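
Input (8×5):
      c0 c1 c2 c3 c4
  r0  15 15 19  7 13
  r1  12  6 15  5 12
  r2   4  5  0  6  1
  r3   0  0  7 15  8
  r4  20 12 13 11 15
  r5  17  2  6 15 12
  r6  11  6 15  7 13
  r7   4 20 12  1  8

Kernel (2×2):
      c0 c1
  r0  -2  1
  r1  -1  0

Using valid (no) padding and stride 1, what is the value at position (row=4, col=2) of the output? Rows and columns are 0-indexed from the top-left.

-21

The receptive field on the input at this output position is [13 11 / 6 15]. Elementwise product with the kernel and sum: 13·-2 + 11·1 + 6·-1.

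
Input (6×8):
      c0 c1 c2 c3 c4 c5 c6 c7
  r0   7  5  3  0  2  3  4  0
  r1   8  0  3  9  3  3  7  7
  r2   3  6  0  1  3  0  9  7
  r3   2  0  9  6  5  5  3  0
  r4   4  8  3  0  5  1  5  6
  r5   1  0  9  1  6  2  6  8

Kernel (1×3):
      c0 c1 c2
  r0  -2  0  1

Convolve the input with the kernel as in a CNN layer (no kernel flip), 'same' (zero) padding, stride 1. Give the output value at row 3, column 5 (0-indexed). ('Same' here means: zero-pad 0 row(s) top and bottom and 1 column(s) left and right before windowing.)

-7

The receptive field on the zero-padded input at this output position is [5 5 3]. Elementwise product with the kernel and sum: 5·-2 + 3·1.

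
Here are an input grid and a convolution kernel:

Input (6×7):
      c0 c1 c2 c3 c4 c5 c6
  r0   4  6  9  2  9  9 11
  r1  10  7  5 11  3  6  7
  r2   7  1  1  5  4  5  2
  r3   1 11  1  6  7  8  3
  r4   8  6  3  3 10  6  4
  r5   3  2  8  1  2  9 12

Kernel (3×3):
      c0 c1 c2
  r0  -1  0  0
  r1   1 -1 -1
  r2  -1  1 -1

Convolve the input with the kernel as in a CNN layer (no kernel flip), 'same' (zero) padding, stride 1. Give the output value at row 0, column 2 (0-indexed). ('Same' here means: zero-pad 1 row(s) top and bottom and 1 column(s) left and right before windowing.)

The receptive field on the zero-padded input at this output position is [0 0 0 / 6 9 2 / 7 5 11]. Elementwise product with the kernel and sum: 0·-1 + 6·1 + 9·-1 + 2·-1 + 7·-1 + 5·1 + 11·-1.

-18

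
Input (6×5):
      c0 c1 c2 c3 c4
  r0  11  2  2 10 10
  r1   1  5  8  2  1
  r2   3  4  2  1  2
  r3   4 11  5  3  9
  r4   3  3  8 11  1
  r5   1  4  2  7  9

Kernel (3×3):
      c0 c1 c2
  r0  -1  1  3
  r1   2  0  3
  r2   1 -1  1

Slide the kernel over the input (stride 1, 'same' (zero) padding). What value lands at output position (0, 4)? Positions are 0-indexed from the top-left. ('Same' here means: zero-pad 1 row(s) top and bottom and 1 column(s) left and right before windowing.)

21

The receptive field on the zero-padded input at this output position is [0 0 0 / 10 10 0 / 2 1 0]. Elementwise product with the kernel and sum: 0·-1 + 0·1 + 0·3 + 10·2 + 0·3 + 2·1 + 1·-1 + 0·1.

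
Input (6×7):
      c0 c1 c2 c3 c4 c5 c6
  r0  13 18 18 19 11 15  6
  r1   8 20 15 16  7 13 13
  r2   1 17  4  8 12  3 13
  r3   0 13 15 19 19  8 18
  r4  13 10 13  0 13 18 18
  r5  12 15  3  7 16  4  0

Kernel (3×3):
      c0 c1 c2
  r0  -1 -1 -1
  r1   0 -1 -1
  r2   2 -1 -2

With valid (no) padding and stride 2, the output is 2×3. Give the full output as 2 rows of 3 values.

-107 -95 -63
-60 -62 -82

Output[0,0]: The receptive field on the input at this output position is [13 18 18 / 8 20 15 / 1 17 4]. Elementwise product with the kernel and sum: 13·-1 + 18·-1 + 18·-1 + 20·-1 + 15·-1 + 1·2 + 17·-1 + 4·-2.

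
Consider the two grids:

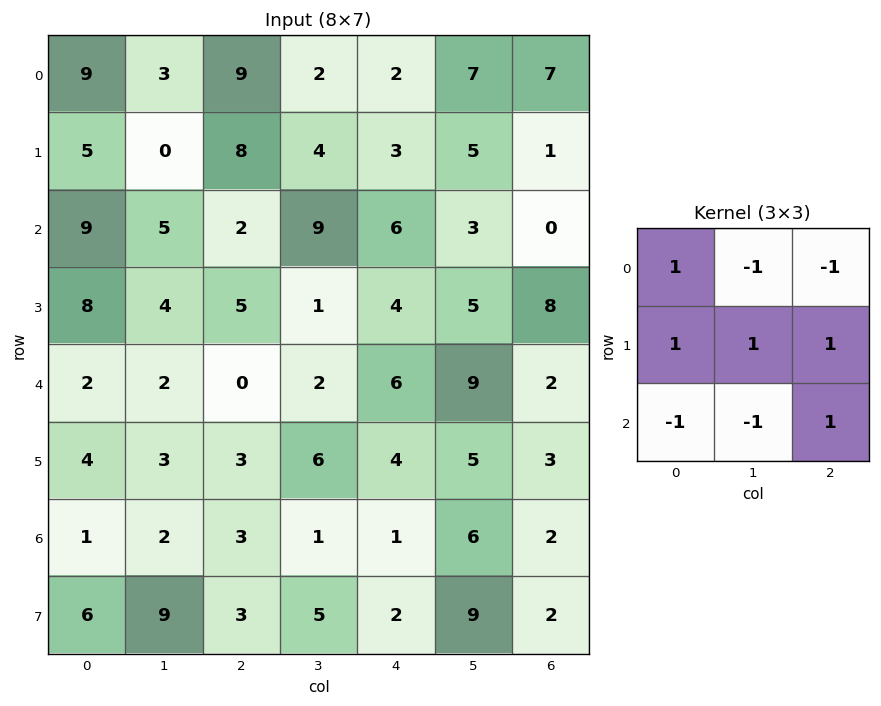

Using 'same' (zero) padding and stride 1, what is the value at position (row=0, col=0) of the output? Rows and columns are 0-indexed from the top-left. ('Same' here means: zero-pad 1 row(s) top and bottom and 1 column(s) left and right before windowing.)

7

The receptive field on the zero-padded input at this output position is [0 0 0 / 0 9 3 / 0 5 0]. Elementwise product with the kernel and sum: 0·1 + 0·-1 + 0·-1 + 0·1 + 9·1 + 3·1 + 0·-1 + 5·-1 + 0·1.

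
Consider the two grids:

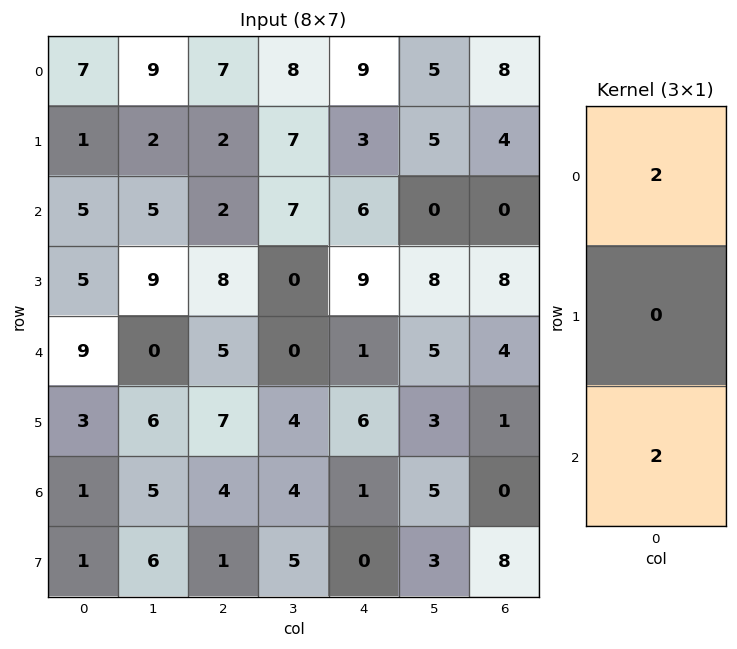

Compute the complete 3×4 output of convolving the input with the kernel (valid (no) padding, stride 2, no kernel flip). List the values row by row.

24 18 30 16
28 14 14 8
20 18 4 8

Output[0,0]: The receptive field on the input at this output position is [7 / 1 / 5]. Elementwise product with the kernel and sum: 7·2 + 5·2.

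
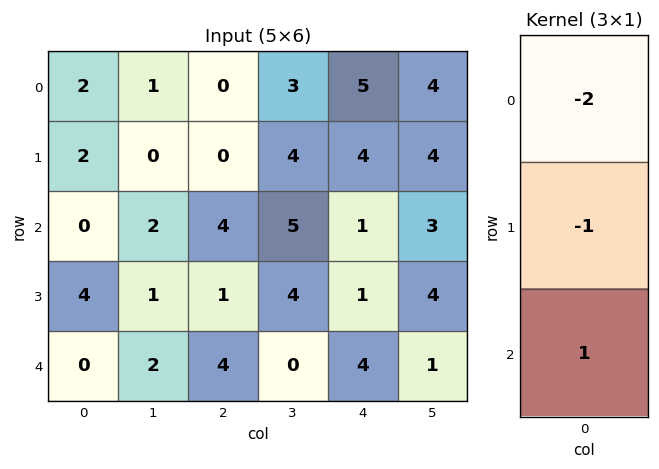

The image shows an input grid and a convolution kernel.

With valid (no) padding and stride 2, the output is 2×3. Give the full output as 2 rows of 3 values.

-6 4 -13
-4 -5 1

Output[0,0]: The receptive field on the input at this output position is [2 / 2 / 0]. Elementwise product with the kernel and sum: 2·-2 + 2·-1 + 0·1.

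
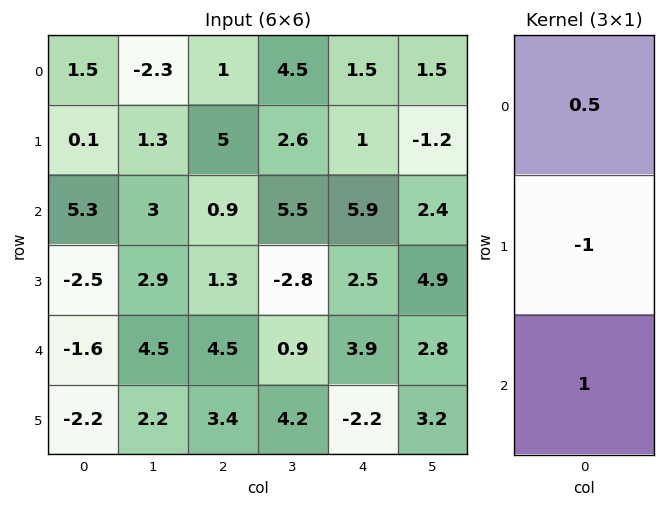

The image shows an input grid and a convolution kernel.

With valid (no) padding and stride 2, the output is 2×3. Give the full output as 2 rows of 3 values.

Output[0,0]: The receptive field on the input at this output position is [1.5 / 0.1 / 5.3]. Elementwise product with the kernel and sum: 1.5·0.5 + 0.1·-1 + 5.3·1.

5.95 -3.6 5.65
3.55 3.65 4.35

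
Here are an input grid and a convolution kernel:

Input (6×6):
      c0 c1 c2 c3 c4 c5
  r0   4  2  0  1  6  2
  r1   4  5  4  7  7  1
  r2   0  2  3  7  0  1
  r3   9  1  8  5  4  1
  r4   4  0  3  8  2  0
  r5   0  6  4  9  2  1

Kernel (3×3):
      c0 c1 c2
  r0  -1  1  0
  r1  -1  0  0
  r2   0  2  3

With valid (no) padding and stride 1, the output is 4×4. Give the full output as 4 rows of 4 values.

7 20 11 1
27 28 22 4
2 30 18 -8
12 42 18 -2

Output[0,0]: The receptive field on the input at this output position is [4 2 0 / 4 5 4 / 0 2 3]. Elementwise product with the kernel and sum: 4·-1 + 2·1 + 4·-1 + 2·2 + 3·3.
Output[0,1]: The receptive field on the input at this output position is [2 0 1 / 5 4 7 / 2 3 7]. Elementwise product with the kernel and sum: 2·-1 + 0·1 + 5·-1 + 3·2 + 7·3.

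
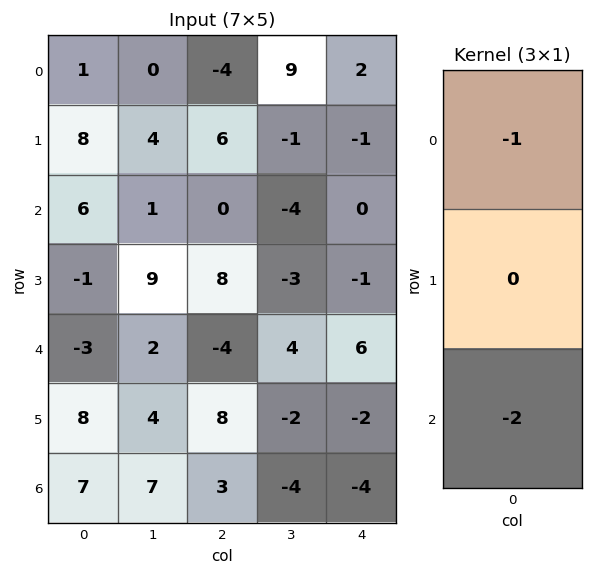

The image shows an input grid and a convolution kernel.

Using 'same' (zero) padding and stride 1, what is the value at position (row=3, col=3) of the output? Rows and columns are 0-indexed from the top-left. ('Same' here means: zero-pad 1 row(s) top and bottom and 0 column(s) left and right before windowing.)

-4

The receptive field on the zero-padded input at this output position is [-4 / -3 / 4]. Elementwise product with the kernel and sum: -4·-1 + 4·-2.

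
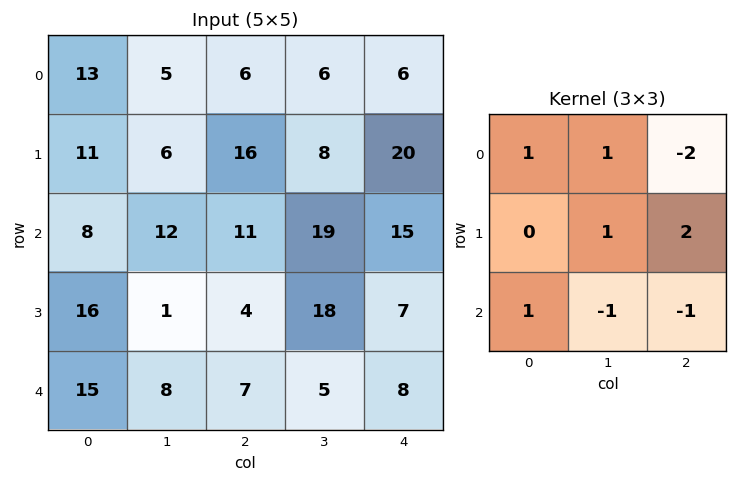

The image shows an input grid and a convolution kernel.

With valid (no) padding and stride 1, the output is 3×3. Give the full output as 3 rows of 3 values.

29 13 25
30 34 12
7 21 26

Output[0,0]: The receptive field on the input at this output position is [13 5 6 / 11 6 16 / 8 12 11]. Elementwise product with the kernel and sum: 13·1 + 5·1 + 6·-2 + 6·1 + 16·2 + 8·1 + 12·-1 + 11·-1.
Output[0,1]: The receptive field on the input at this output position is [5 6 6 / 6 16 8 / 12 11 19]. Elementwise product with the kernel and sum: 5·1 + 6·1 + 6·-2 + 16·1 + 8·2 + 12·1 + 11·-1 + 19·-1.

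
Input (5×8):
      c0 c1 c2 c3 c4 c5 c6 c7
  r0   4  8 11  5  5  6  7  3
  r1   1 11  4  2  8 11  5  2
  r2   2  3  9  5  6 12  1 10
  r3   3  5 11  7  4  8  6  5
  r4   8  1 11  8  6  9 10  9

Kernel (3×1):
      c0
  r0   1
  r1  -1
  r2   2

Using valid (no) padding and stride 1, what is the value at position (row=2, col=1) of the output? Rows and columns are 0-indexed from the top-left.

The receptive field on the input at this output position is [3 / 5 / 1]. Elementwise product with the kernel and sum: 3·1 + 5·-1 + 1·2.

0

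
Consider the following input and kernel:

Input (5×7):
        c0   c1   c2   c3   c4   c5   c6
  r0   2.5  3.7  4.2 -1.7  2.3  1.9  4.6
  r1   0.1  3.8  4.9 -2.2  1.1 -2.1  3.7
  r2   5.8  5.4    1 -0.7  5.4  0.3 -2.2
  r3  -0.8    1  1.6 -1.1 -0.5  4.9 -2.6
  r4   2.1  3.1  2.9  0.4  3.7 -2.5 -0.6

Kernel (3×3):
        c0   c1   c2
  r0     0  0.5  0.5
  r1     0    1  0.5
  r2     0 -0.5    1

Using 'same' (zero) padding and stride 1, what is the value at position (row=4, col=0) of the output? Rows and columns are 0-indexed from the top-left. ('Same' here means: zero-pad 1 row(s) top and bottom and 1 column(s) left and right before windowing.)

3.75

The receptive field on the zero-padded input at this output position is [0 -0.8 1 / 0 2.1 3.1 / 0 0 0]. Elementwise product with the kernel and sum: -0.8·0.5 + 1·0.5 + 2.1·1 + 3.1·0.5 + 0·-0.5 + 0·1.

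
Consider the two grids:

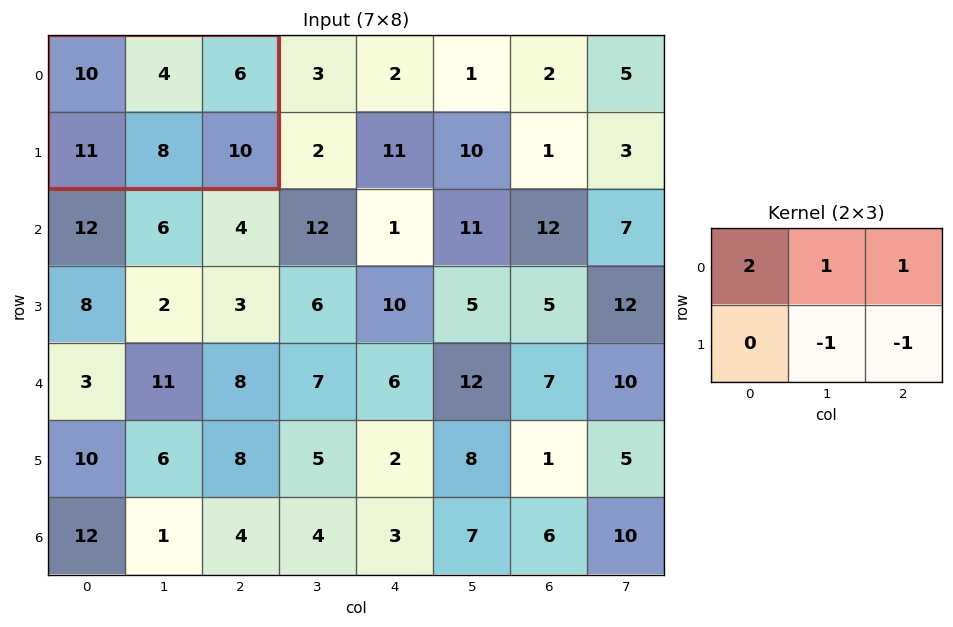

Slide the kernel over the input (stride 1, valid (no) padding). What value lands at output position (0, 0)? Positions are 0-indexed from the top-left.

12

The receptive field on the input at this output position is [10 4 6 / 11 8 10]. Elementwise product with the kernel and sum: 10·2 + 4·1 + 6·1 + 8·-1 + 10·-1.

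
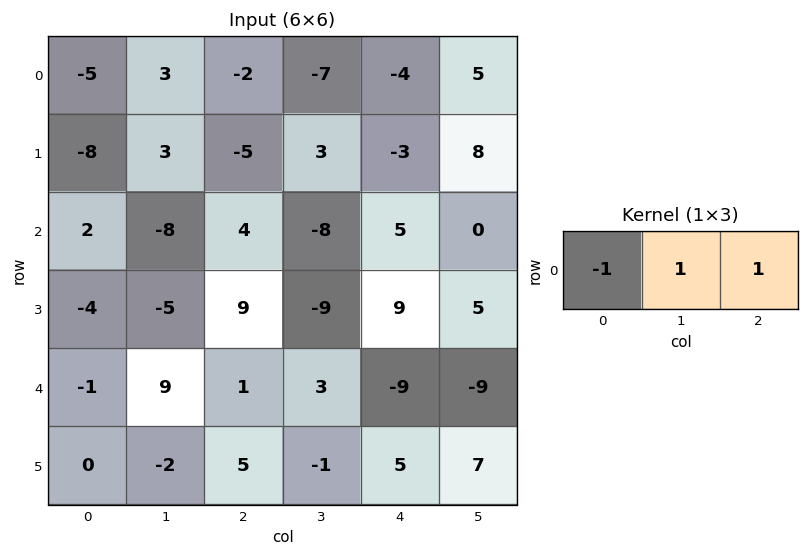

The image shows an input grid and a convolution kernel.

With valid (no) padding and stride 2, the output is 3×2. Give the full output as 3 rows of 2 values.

6 -9
-6 -7
11 -7

Output[0,0]: The receptive field on the input at this output position is [-5 3 -2]. Elementwise product with the kernel and sum: -5·-1 + 3·1 + -2·1.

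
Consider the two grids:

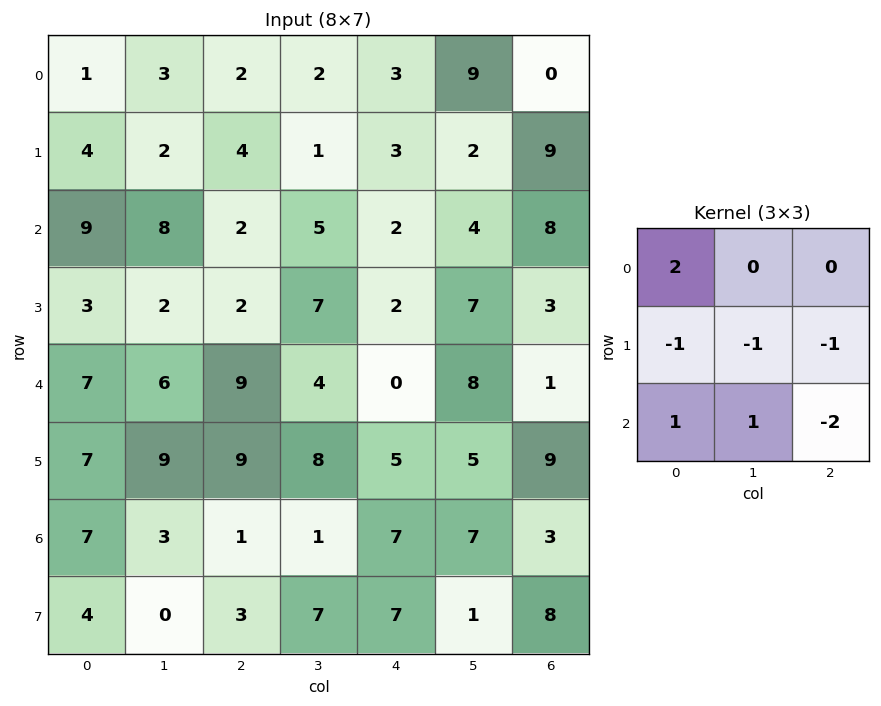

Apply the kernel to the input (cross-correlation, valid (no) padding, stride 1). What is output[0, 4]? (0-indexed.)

-18

The receptive field on the input at this output position is [3 9 0 / 3 2 9 / 2 4 8]. Elementwise product with the kernel and sum: 3·2 + 3·-1 + 2·-1 + 9·-1 + 2·1 + 4·1 + 8·-2.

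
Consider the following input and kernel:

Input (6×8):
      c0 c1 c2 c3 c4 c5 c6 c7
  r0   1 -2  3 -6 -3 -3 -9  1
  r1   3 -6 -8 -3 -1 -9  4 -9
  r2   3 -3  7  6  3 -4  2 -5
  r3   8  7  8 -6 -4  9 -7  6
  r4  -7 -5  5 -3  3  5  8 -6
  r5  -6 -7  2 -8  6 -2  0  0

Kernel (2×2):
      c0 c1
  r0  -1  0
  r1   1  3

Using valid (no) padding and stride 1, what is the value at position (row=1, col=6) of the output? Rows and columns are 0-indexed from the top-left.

The receptive field on the input at this output position is [4 -9 / 2 -5]. Elementwise product with the kernel and sum: 4·-1 + 2·1 + -5·3.

-17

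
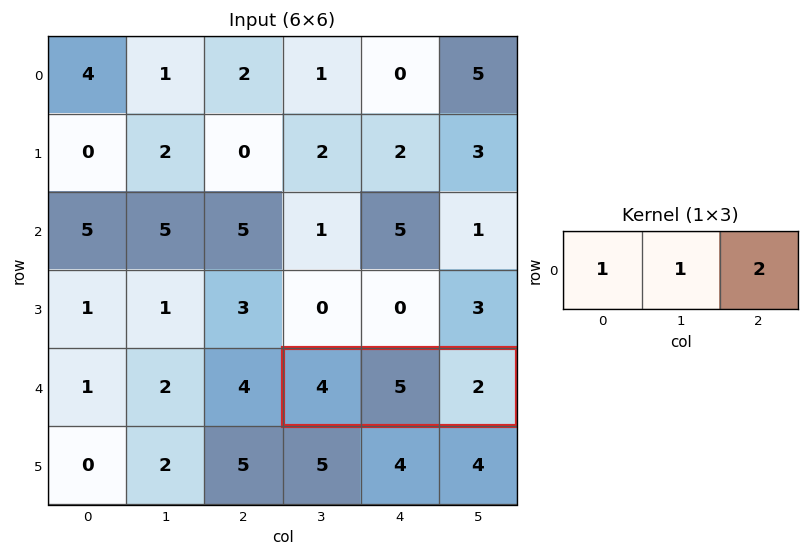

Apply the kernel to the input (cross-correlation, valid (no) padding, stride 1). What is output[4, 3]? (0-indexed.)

The receptive field on the input at this output position is [4 5 2]. Elementwise product with the kernel and sum: 4·1 + 5·1 + 2·2.

13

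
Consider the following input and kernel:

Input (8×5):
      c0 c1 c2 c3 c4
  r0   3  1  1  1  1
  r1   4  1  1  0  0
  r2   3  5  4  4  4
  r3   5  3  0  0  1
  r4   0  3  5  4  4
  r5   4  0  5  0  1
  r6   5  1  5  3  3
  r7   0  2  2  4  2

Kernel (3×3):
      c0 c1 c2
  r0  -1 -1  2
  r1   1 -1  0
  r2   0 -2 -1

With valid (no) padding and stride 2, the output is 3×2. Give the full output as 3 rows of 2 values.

-13 -11
-9 -12
4 -5

Output[0,0]: The receptive field on the input at this output position is [3 1 1 / 4 1 1 / 3 5 4]. Elementwise product with the kernel and sum: 3·-1 + 1·-1 + 1·2 + 4·1 + 1·-1 + 5·-2 + 4·-1.
Output[0,1]: The receptive field on the input at this output position is [1 1 1 / 1 0 0 / 4 4 4]. Elementwise product with the kernel and sum: 1·-1 + 1·-1 + 1·2 + 1·1 + 0·-1 + 4·-2 + 4·-1.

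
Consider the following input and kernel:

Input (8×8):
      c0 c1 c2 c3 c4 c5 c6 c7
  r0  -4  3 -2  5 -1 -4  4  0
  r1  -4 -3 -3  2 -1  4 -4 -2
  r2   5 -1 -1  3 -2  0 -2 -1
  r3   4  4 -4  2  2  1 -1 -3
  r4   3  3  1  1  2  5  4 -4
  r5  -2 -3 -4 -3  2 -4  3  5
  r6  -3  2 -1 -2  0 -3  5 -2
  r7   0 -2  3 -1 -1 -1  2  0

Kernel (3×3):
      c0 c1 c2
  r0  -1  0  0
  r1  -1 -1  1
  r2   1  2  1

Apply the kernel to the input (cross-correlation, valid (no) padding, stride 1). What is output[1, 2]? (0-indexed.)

The receptive field on the input at this output position is [-3 2 -1 / -1 3 -2 / -4 2 2]. Elementwise product with the kernel and sum: -3·-1 + -1·-1 + 3·-1 + -2·1 + -4·1 + 2·2 + 2·1.

1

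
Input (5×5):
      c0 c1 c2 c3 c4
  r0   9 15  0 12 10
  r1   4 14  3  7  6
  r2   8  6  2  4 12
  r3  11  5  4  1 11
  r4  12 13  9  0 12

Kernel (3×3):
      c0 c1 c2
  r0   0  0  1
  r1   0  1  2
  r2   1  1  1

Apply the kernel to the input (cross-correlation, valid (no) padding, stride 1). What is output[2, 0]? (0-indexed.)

49

The receptive field on the input at this output position is [8 6 2 / 11 5 4 / 12 13 9]. Elementwise product with the kernel and sum: 2·1 + 5·1 + 4·2 + 12·1 + 13·1 + 9·1.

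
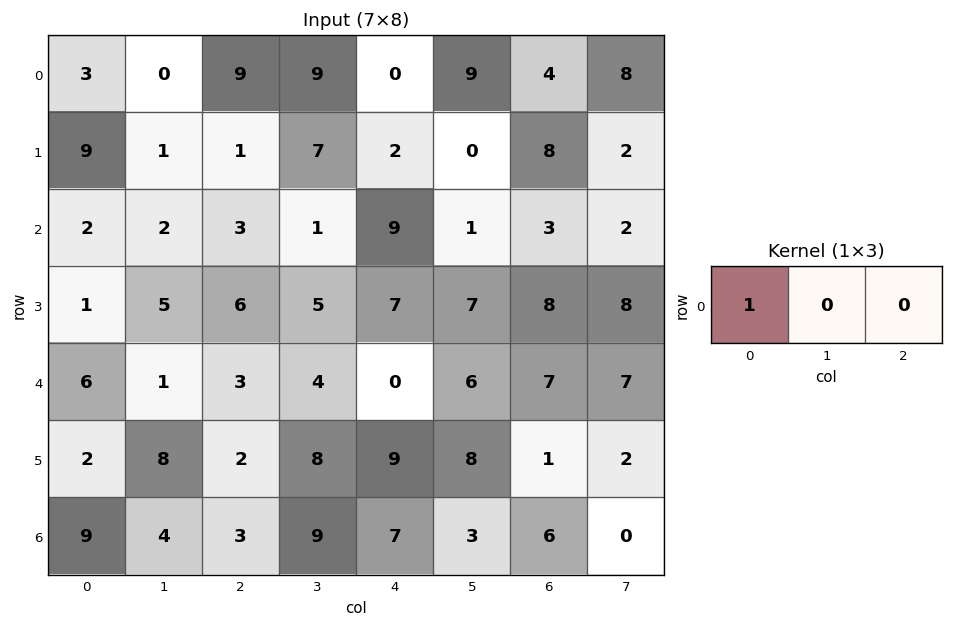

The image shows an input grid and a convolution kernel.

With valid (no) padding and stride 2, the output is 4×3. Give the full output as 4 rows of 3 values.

3 9 0
2 3 9
6 3 0
9 3 7

Output[0,0]: The receptive field on the input at this output position is [3 0 9]. Elementwise product with the kernel and sum: 3·1.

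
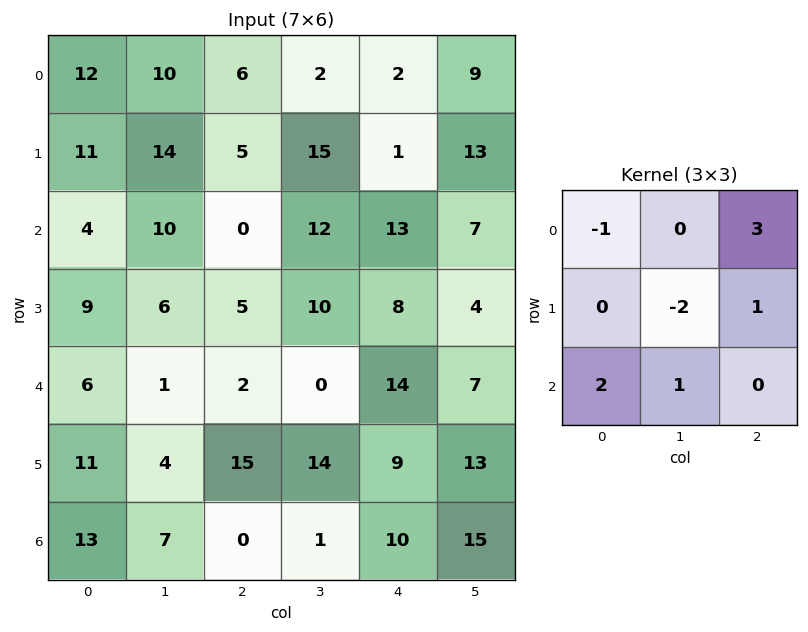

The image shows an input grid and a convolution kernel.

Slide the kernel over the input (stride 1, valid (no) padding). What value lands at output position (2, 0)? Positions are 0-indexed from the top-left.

2

The receptive field on the input at this output position is [4 10 0 / 9 6 5 / 6 1 2]. Elementwise product with the kernel and sum: 4·-1 + 0·3 + 6·-2 + 5·1 + 6·2 + 1·1.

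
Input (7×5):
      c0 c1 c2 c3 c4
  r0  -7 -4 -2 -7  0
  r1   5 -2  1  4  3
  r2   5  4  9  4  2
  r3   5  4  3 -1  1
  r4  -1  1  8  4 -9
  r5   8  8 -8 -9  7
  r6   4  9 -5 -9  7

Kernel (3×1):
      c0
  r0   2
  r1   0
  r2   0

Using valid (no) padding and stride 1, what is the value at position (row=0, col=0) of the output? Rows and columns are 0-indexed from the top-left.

The receptive field on the input at this output position is [-7 / 5 / 5]. Elementwise product with the kernel and sum: -7·2.

-14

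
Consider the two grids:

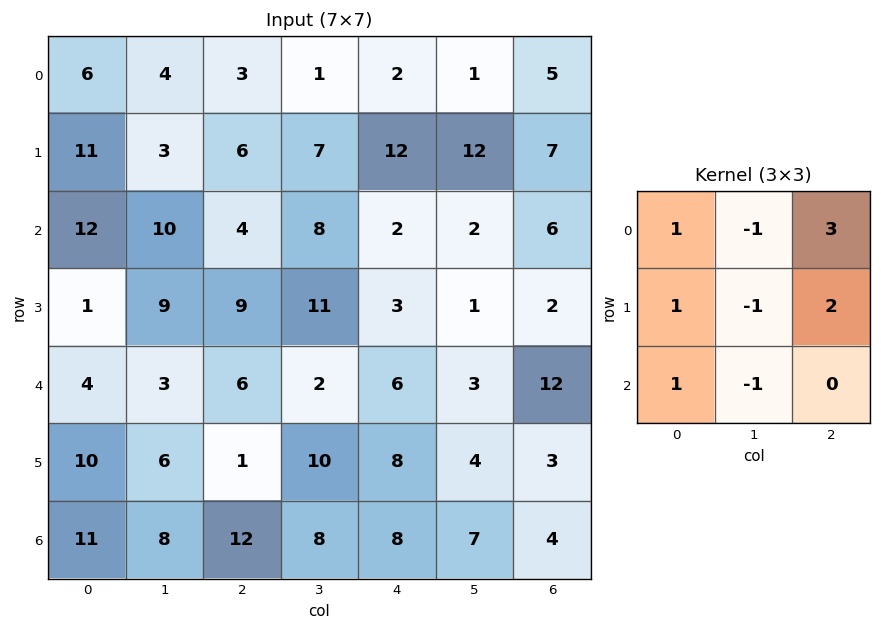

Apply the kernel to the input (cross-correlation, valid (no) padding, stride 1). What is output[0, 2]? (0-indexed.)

The receptive field on the input at this output position is [3 1 2 / 6 7 12 / 4 8 2]. Elementwise product with the kernel and sum: 3·1 + 1·-1 + 2·3 + 6·1 + 7·-1 + 12·2 + 4·1 + 8·-1.

27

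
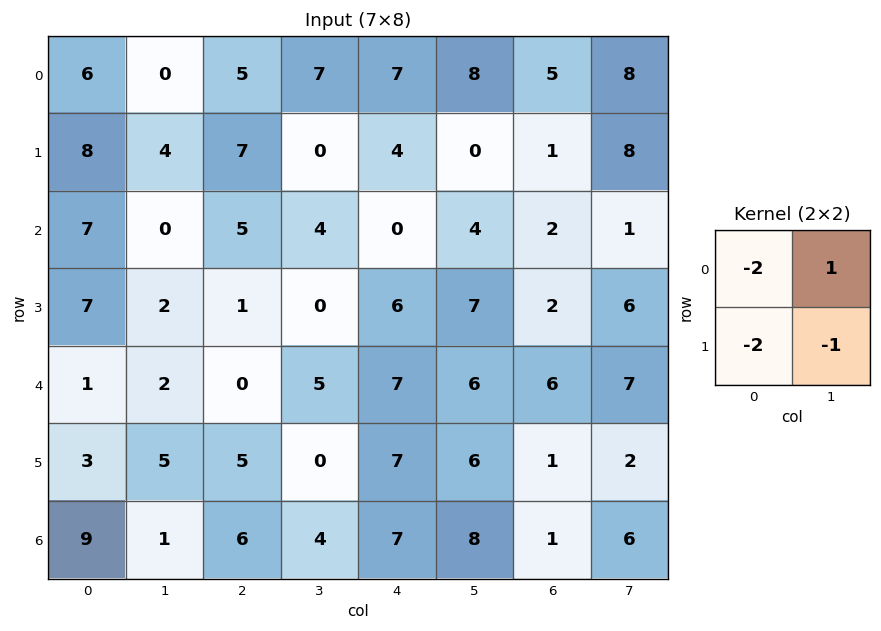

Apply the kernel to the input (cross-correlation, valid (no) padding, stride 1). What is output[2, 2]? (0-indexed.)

The receptive field on the input at this output position is [5 4 / 1 0]. Elementwise product with the kernel and sum: 5·-2 + 4·1 + 1·-2 + 0·-1.

-8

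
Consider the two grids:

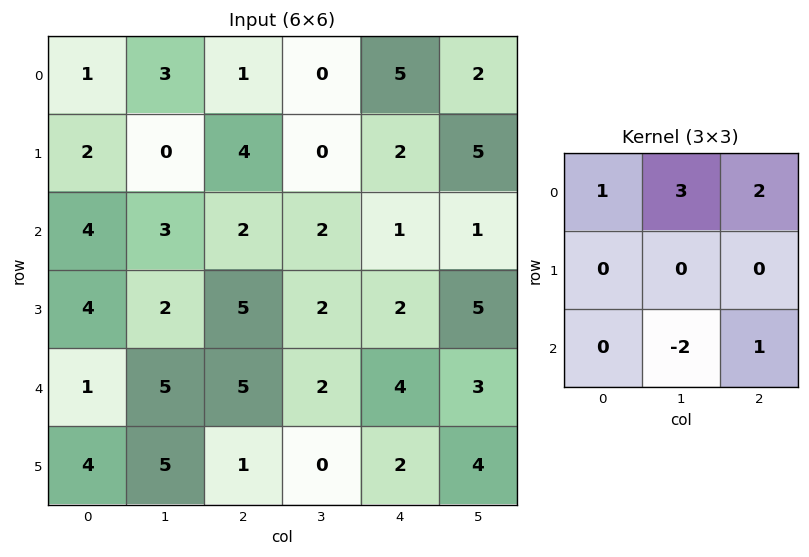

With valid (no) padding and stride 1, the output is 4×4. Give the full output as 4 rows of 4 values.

Output[0,0]: The receptive field on the input at this output position is [1 3 1 / 2 0 4 / 4 3 2]. Elementwise product with the kernel and sum: 1·1 + 3·3 + 1·2 + 3·-2 + 2·1.
Output[0,1]: The receptive field on the input at this output position is [3 1 0 / 0 4 0 / 3 2 2]. Elementwise product with the kernel and sum: 3·1 + 1·3 + 0·2 + 2·-2 + 2·1.

8 4 8 18
11 4 6 17
12 5 10 2
11 19 17 18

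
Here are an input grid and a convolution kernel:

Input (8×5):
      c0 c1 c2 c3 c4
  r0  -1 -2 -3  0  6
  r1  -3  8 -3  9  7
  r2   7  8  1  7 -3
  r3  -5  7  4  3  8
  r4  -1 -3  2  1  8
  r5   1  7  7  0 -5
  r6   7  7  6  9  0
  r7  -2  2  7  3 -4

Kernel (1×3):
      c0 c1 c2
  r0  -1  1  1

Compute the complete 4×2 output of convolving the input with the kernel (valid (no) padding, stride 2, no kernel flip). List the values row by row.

-4 9
2 3
0 7
6 3

Output[0,0]: The receptive field on the input at this output position is [-1 -2 -3]. Elementwise product with the kernel and sum: -1·-1 + -2·1 + -3·1.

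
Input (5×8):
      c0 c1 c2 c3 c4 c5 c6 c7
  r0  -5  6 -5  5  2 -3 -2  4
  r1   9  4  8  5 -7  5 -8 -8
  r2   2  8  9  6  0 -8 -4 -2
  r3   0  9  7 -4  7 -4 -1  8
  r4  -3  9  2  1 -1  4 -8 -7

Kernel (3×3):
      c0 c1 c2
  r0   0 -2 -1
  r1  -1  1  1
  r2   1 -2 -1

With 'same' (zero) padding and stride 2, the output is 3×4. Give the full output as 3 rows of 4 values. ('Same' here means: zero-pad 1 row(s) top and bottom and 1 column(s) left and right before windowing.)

-21 -23 8 34
-21 -15 -19 16
-3 -16 -8 -25

Output[0,0]: The receptive field on the zero-padded input at this output position is [0 0 0 / 0 -5 6 / 0 9 4]. Elementwise product with the kernel and sum: 0·-2 + 0·-1 + 0·-1 + -5·1 + 6·1 + 0·1 + 9·-2 + 4·-1.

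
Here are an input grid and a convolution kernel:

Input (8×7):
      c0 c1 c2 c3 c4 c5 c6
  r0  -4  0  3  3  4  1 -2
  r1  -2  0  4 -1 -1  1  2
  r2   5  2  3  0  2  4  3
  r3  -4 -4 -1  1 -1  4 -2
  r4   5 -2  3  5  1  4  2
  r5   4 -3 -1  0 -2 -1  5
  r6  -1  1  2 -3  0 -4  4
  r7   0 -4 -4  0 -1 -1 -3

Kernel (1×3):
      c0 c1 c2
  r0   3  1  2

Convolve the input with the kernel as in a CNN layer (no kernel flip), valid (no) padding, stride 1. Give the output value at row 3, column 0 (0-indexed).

The receptive field on the input at this output position is [-4 -4 -1]. Elementwise product with the kernel and sum: -4·3 + -4·1 + -1·2.

-18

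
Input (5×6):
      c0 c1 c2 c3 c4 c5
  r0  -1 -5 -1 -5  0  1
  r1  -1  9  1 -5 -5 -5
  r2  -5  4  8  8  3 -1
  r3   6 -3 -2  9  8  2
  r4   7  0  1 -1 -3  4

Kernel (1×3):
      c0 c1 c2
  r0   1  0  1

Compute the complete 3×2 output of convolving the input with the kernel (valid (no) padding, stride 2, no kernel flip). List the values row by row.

Output[0,0]: The receptive field on the input at this output position is [-1 -5 -1]. Elementwise product with the kernel and sum: -1·1 + -1·1.
Output[0,1]: The receptive field on the input at this output position is [-1 -5 0]. Elementwise product with the kernel and sum: -1·1 + 0·1.

-2 -1
3 11
8 -2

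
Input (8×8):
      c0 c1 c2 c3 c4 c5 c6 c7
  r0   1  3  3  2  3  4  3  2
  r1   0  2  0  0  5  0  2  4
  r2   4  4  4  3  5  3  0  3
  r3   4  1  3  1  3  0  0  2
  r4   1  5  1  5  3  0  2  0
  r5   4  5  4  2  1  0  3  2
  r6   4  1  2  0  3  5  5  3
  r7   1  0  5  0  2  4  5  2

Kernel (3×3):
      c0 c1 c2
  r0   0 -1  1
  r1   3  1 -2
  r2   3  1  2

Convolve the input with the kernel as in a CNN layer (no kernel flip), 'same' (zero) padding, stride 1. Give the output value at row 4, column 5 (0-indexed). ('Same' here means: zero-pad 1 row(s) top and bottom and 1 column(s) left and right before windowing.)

The receptive field on the zero-padded input at this output position is [3 0 0 / 3 0 2 / 1 0 3]. Elementwise product with the kernel and sum: 0·-1 + 0·1 + 3·3 + 0·1 + 2·-2 + 1·3 + 0·1 + 3·2.

14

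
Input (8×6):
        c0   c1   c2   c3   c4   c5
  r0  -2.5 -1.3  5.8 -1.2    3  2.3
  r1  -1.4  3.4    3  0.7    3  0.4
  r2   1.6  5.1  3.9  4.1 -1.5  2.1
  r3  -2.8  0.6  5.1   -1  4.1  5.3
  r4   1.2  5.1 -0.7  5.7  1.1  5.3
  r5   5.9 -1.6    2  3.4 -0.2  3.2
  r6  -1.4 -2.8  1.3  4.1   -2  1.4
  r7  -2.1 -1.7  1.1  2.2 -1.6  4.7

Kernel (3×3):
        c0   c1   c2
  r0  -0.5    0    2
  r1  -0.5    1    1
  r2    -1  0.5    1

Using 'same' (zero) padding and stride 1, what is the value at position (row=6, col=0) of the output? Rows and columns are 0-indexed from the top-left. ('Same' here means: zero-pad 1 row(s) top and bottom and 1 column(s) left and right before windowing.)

The receptive field on the zero-padded input at this output position is [0 5.9 -1.6 / 0 -1.4 -2.8 / 0 -2.1 -1.7]. Elementwise product with the kernel and sum: 0·-0.5 + -1.6·2 + 0·-0.5 + -1.4·1 + -2.8·1 + 0·-1 + -2.1·0.5 + -1.7·1.

-10.15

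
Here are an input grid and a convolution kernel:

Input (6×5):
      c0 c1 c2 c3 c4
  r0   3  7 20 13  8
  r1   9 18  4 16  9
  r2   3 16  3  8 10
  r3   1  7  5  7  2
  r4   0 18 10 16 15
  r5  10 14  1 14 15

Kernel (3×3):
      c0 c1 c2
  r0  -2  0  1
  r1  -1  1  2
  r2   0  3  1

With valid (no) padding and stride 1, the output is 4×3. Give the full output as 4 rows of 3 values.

Output[0,0]: The receptive field on the input at this output position is [3 7 20 / 9 18 4 / 3 16 3]. Elementwise product with the kernel and sum: 3·-2 + 20·1 + 9·-1 + 18·1 + 4·2 + 16·3 + 3·1.
Output[0,1]: The receptive field on the input at this output position is [7 20 13 / 18 4 16 / 16 3 8]. Elementwise product with the kernel and sum: 7·-2 + 13·1 + 18·-1 + 4·1 + 16·2 + 3·3 + 8·1.

82 34 32
31 5 49
77 34 73
84 34 85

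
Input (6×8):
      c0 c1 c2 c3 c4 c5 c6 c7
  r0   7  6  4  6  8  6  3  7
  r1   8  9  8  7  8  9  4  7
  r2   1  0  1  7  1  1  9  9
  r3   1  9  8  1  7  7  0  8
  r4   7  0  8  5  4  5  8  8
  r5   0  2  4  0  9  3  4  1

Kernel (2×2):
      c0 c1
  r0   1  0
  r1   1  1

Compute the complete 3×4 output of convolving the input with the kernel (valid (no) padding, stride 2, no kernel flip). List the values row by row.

Output[0,0]: The receptive field on the input at this output position is [7 6 / 8 9]. Elementwise product with the kernel and sum: 7·1 + 8·1 + 9·1.
Output[0,1]: The receptive field on the input at this output position is [4 6 / 8 7]. Elementwise product with the kernel and sum: 4·1 + 8·1 + 7·1.

24 19 25 14
11 10 15 17
9 12 16 13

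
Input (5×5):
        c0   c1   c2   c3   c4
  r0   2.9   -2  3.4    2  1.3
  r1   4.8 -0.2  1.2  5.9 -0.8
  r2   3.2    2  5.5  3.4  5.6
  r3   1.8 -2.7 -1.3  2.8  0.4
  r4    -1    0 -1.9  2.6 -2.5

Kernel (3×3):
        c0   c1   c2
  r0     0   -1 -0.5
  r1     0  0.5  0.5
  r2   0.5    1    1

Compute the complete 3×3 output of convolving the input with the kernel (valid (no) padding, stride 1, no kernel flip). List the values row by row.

Output[0,0]: The receptive field on the input at this output position is [2.9 -2 3.4 / 4.8 -0.2 1.2 / 3.2 2 5.5]. Elementwise product with the kernel and sum: -2·-1 + 3.4·-0.5 + -0.2·0.5 + 1.2·0.5 + 3.2·0.5 + 2·1 + 5.5·1.
Output[0,1]: The receptive field on the input at this output position is [-2 3.4 2 / -0.2 1.2 5.9 / 2 5.5 3.4]. Elementwise product with the kernel and sum: 3.4·-1 + 2·-0.5 + 1.2·0.5 + 5.9·0.5 + 2·0.5 + 5.5·1 + 3.4·1.

9.9 9.05 11.65
0.25 0.45 1.55
-9.15 -5.75 -5.45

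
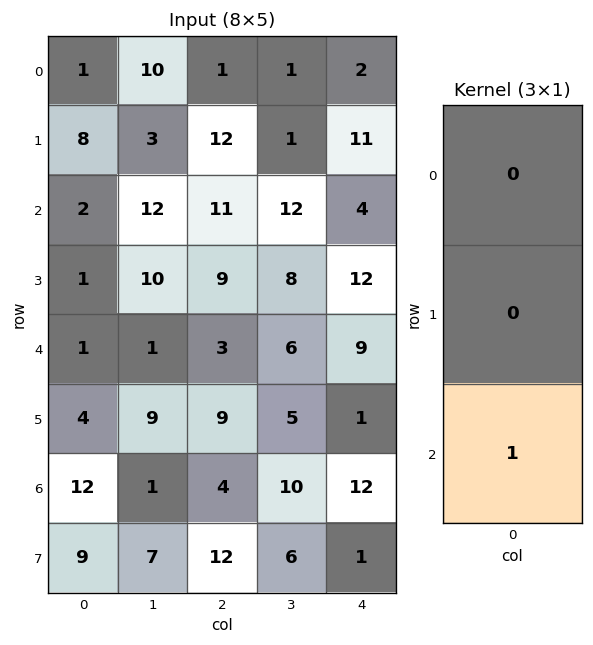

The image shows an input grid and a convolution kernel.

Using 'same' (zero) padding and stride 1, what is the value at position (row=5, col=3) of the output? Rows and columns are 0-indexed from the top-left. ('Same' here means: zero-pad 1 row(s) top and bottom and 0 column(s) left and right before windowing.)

10

The receptive field on the zero-padded input at this output position is [6 / 5 / 10]. Elementwise product with the kernel and sum: 10·1.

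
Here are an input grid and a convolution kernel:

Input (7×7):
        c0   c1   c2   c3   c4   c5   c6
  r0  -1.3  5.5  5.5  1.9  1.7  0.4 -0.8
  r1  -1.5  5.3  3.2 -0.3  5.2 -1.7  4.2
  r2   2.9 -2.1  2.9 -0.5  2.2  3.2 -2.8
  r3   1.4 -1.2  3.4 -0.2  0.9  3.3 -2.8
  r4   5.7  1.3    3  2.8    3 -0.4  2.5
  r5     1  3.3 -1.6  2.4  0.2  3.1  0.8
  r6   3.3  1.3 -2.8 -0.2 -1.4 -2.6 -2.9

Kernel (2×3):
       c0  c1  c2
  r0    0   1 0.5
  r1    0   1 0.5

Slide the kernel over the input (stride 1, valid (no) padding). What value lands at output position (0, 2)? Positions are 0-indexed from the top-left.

5.05

The receptive field on the input at this output position is [5.5 1.9 1.7 / 3.2 -0.3 5.2]. Elementwise product with the kernel and sum: 1.9·1 + 1.7·0.5 + -0.3·1 + 5.2·0.5.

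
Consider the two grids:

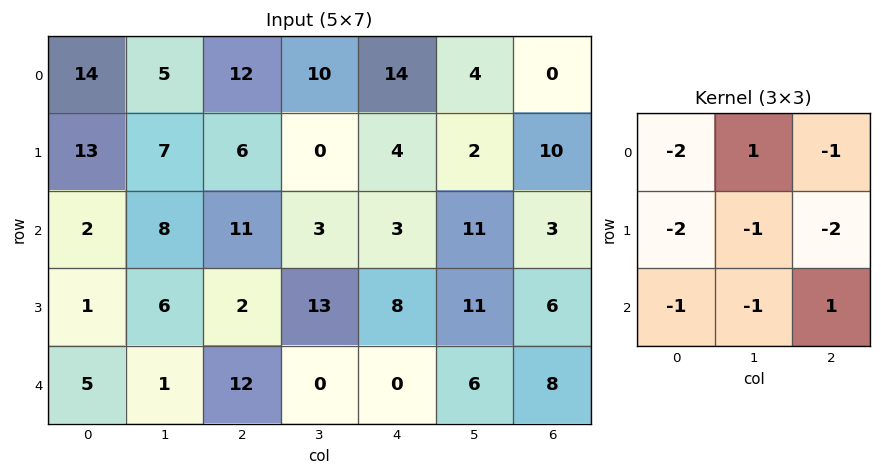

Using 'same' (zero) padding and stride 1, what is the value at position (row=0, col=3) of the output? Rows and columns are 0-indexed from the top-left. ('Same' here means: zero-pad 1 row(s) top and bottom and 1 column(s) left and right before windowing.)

-64

The receptive field on the zero-padded input at this output position is [0 0 0 / 12 10 14 / 6 0 4]. Elementwise product with the kernel and sum: 0·-2 + 0·1 + 0·-1 + 12·-2 + 10·-1 + 14·-2 + 6·-1 + 0·-1 + 4·1.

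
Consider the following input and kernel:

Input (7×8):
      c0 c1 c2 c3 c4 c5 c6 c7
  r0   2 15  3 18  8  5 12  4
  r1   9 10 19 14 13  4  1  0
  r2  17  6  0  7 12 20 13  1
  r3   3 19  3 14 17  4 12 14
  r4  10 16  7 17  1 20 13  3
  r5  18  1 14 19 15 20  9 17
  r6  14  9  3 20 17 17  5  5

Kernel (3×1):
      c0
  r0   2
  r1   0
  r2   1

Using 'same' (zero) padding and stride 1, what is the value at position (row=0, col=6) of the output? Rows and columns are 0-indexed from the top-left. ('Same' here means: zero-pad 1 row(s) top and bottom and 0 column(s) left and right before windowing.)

The receptive field on the zero-padded input at this output position is [0 / 12 / 1]. Elementwise product with the kernel and sum: 0·2 + 1·1.

1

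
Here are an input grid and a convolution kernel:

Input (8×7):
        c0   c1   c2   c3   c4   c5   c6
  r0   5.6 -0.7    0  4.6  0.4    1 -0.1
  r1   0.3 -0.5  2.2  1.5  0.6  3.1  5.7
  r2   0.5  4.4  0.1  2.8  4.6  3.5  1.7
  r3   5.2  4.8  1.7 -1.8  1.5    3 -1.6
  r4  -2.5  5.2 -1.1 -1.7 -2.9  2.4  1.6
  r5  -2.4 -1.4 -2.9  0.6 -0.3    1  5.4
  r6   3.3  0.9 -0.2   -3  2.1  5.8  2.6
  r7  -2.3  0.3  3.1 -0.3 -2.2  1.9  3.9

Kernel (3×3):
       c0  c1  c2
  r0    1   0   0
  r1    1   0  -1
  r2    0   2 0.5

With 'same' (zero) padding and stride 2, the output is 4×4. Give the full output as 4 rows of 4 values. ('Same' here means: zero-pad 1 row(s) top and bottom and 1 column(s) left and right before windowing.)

1.05 -0.15 6.35 12.4
8.4 3.6 5.3 3.4
-10.7 6.2 -6 16.2
-5.35 8.55 -11.65 14.6

Output[0,0]: The receptive field on the zero-padded input at this output position is [0 0 0 / 0 5.6 -0.7 / 0 0.3 -0.5]. Elementwise product with the kernel and sum: 0·1 + 0·1 + -0.7·-1 + 0.3·2 + -0.5·0.5.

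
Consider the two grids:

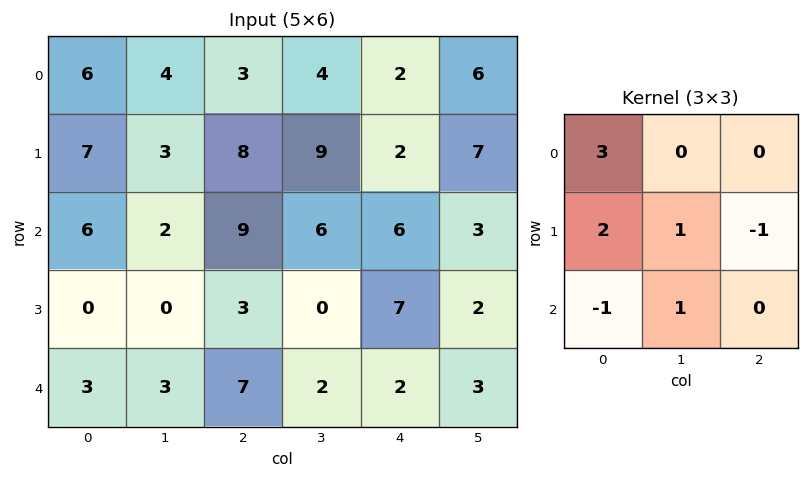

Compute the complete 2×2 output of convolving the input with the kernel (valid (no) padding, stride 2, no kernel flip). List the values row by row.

Output[0,0]: The receptive field on the input at this output position is [6 4 3 / 7 3 8 / 6 2 9]. Elementwise product with the kernel and sum: 6·3 + 7·2 + 3·1 + 8·-1 + 6·-1 + 2·1.
Output[0,1]: The receptive field on the input at this output position is [3 4 2 / 8 9 2 / 9 6 6]. Elementwise product with the kernel and sum: 3·3 + 8·2 + 9·1 + 2·-1 + 9·-1 + 6·1.

23 29
15 21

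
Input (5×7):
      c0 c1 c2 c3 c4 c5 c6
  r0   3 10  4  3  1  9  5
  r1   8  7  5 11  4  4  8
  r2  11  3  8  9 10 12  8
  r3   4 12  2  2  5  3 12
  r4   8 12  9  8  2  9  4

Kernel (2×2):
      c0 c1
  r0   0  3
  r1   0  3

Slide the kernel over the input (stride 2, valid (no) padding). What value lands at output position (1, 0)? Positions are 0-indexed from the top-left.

45

The receptive field on the input at this output position is [11 3 / 4 12]. Elementwise product with the kernel and sum: 3·3 + 12·3.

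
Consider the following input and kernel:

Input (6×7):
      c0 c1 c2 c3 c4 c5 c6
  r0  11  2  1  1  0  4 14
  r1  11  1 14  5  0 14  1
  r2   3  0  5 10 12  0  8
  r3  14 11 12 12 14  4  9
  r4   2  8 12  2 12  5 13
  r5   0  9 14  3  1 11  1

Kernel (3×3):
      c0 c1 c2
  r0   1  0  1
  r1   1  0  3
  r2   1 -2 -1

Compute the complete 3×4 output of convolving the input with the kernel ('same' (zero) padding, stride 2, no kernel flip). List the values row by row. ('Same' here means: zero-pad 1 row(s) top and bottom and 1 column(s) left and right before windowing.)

-17 -27 4 16
-38 11 9 0
26 15 23 18

Output[0,0]: The receptive field on the zero-padded input at this output position is [0 0 0 / 0 11 2 / 0 11 1]. Elementwise product with the kernel and sum: 0·1 + 0·1 + 0·1 + 2·3 + 0·1 + 11·-2 + 1·-1.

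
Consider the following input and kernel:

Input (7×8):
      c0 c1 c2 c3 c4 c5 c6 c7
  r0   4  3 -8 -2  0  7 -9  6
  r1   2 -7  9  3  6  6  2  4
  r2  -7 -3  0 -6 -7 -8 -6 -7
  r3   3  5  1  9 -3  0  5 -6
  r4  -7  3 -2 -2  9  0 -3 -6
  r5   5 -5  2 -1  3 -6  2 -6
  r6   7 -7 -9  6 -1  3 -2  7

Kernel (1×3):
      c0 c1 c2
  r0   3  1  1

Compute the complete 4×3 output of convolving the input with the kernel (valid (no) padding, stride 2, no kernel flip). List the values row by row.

7 -26 -2
-24 -13 -35
-20 1 24
5 -22 -2

Output[0,0]: The receptive field on the input at this output position is [4 3 -8]. Elementwise product with the kernel and sum: 4·3 + 3·1 + -8·1.
Output[0,1]: The receptive field on the input at this output position is [-8 -2 0]. Elementwise product with the kernel and sum: -8·3 + -2·1 + 0·1.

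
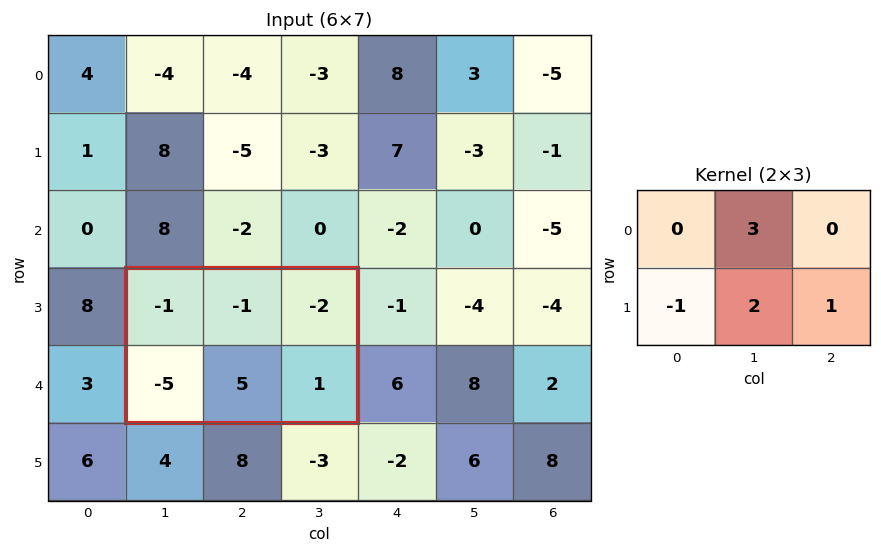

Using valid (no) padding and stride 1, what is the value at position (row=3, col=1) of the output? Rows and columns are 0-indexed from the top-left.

The receptive field on the input at this output position is [-1 -1 -2 / -5 5 1]. Elementwise product with the kernel and sum: -1·3 + -5·-1 + 5·2 + 1·1.

13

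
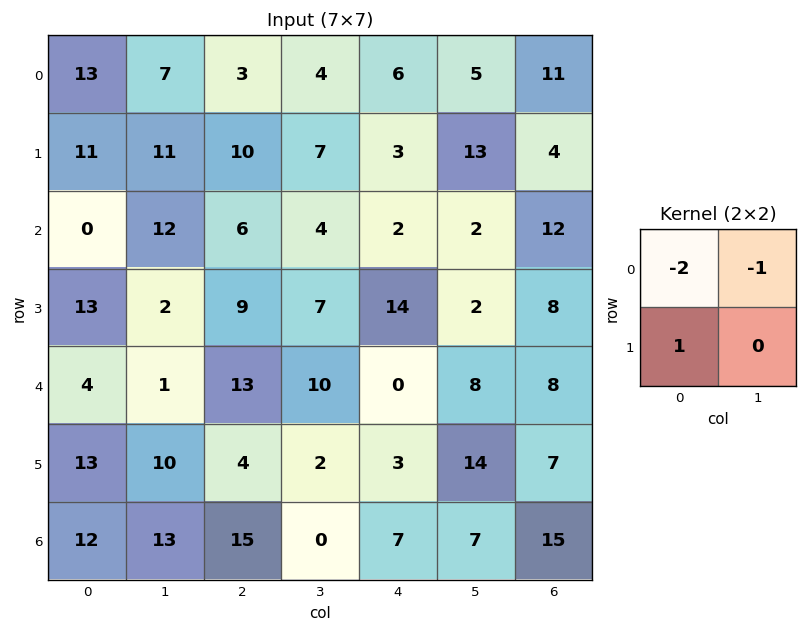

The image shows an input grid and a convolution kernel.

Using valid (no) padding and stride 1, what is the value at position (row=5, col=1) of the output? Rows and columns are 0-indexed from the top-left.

-11

The receptive field on the input at this output position is [10 4 / 13 15]. Elementwise product with the kernel and sum: 10·-2 + 4·-1 + 13·1.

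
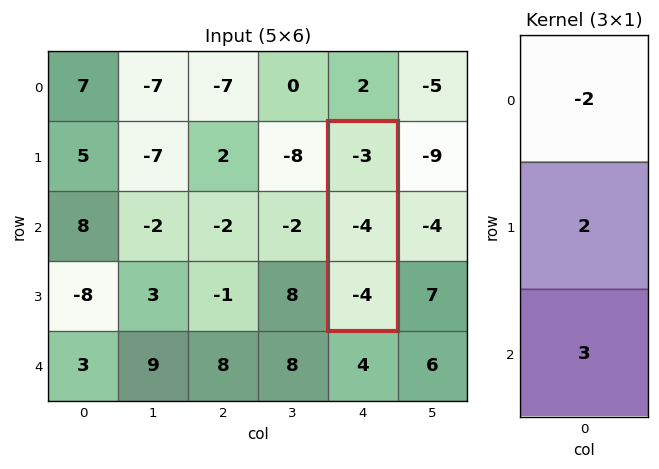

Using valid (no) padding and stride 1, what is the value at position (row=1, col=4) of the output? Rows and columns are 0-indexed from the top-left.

-14

The receptive field on the input at this output position is [-3 / -4 / -4]. Elementwise product with the kernel and sum: -3·-2 + -4·2 + -4·3.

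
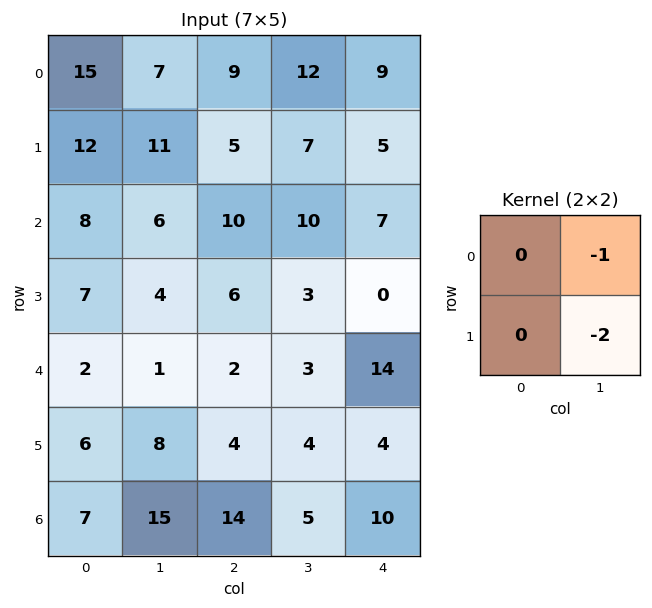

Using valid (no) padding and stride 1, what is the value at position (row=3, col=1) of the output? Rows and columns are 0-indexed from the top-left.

The receptive field on the input at this output position is [4 6 / 1 2]. Elementwise product with the kernel and sum: 6·-1 + 2·-2.

-10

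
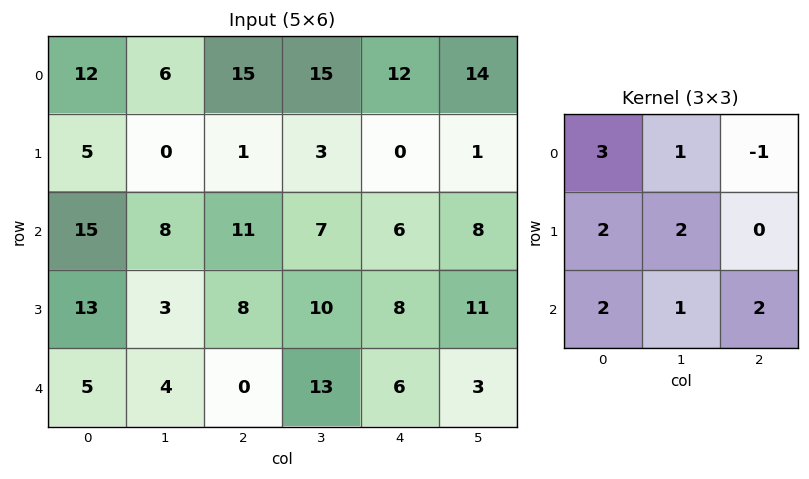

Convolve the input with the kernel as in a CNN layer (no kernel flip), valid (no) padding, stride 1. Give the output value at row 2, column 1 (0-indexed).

The receptive field on the input at this output position is [8 11 7 / 3 8 10 / 4 0 13]. Elementwise product with the kernel and sum: 8·3 + 11·1 + 7·-1 + 3·2 + 8·2 + 4·2 + 0·1 + 13·2.

84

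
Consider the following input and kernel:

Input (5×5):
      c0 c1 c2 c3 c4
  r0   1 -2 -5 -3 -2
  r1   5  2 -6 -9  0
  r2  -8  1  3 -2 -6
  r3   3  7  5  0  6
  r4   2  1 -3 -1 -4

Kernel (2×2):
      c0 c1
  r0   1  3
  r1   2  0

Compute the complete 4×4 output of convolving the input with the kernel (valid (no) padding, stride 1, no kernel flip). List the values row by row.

5 -13 -26 -27
-5 -14 -27 -13
1 24 7 -20
28 24 -1 16

Output[0,0]: The receptive field on the input at this output position is [1 -2 / 5 2]. Elementwise product with the kernel and sum: 1·1 + -2·3 + 5·2.
Output[0,1]: The receptive field on the input at this output position is [-2 -5 / 2 -6]. Elementwise product with the kernel and sum: -2·1 + -5·3 + 2·2.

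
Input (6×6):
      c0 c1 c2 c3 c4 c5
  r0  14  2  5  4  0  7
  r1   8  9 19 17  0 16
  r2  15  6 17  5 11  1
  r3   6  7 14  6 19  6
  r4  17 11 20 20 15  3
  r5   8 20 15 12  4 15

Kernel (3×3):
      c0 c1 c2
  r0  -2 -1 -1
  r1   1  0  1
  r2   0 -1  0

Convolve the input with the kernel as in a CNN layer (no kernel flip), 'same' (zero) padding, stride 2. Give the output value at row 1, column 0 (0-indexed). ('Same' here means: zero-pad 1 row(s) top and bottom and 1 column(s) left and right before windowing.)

The receptive field on the zero-padded input at this output position is [0 8 9 / 0 15 6 / 0 6 7]. Elementwise product with the kernel and sum: 0·-2 + 8·-1 + 9·-1 + 0·1 + 6·1 + 6·-1.

-17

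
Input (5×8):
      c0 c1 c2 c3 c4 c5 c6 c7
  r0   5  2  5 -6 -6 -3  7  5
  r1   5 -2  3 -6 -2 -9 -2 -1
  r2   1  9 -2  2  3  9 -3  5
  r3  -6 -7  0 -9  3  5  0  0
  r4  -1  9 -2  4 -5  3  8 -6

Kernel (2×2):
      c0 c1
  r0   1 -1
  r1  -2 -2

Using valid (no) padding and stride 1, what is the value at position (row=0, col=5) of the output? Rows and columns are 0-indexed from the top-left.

12

The receptive field on the input at this output position is [-3 7 / -9 -2]. Elementwise product with the kernel and sum: -3·1 + 7·-1 + -9·-2 + -2·-2.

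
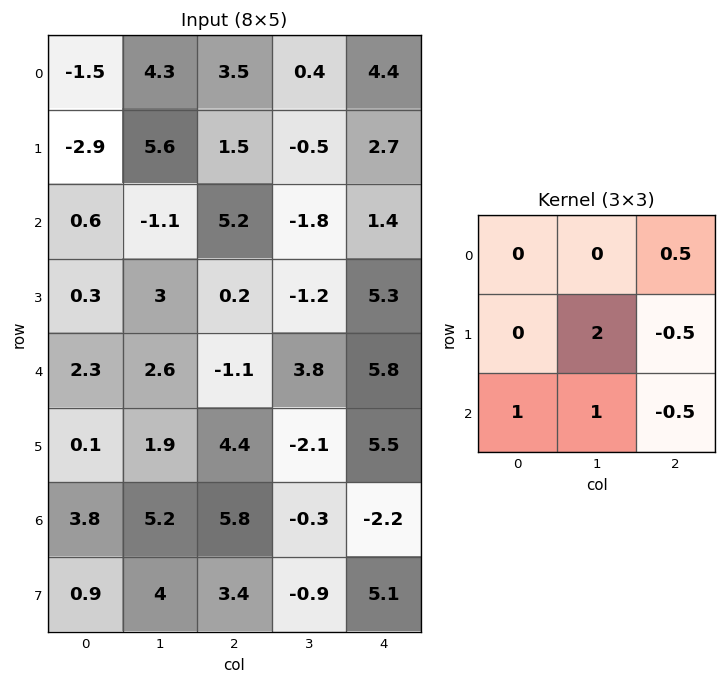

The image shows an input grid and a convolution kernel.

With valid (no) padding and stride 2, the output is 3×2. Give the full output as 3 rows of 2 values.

Output[0,0]: The receptive field on the input at this output position is [-1.5 4.3 3.5 / -2.9 5.6 1.5 / 0.6 -1.1 5.2]. Elementwise product with the kernel and sum: 3.5·0.5 + 5.6·2 + 1.5·-0.5 + 0.6·1 + -1.1·1 + 5.2·-0.5.

9.1 2.55
13.95 -4.55
7.15 2.55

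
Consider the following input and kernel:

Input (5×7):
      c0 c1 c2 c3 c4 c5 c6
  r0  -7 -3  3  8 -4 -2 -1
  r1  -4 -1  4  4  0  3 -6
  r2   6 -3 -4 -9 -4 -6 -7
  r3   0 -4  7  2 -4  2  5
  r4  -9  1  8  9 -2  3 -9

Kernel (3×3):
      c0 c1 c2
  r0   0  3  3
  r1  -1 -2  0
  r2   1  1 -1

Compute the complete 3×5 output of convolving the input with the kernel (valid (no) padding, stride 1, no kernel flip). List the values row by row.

Output[0,0]: The receptive field on the input at this output position is [-7 -3 3 / -4 -1 4 / 6 -3 -4]. Elementwise product with the kernel and sum: -3·3 + 3·3 + -4·-1 + -1·-2 + 6·1 + -3·1 + -4·-1.
Output[0,1]: The receptive field on the input at this output position is [-3 3 8 / -1 4 4 / -3 -4 -9]. Elementwise product with the kernel and sum: 3·3 + 8·3 + -1·-1 + 4·-2 + -3·1 + -4·1 + -9·-1.

13 28 -9 -29 -18
-2 36 47 22 0
-29 -49 -31 -20 -29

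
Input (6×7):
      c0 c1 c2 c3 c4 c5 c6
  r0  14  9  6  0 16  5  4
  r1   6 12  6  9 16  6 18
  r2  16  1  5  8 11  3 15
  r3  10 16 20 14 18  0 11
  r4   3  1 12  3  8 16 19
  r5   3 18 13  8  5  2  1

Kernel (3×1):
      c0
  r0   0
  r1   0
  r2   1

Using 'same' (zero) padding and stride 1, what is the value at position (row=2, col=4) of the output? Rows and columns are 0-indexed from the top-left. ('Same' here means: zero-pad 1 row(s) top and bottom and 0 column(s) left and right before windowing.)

18

The receptive field on the zero-padded input at this output position is [16 / 11 / 18]. Elementwise product with the kernel and sum: 18·1.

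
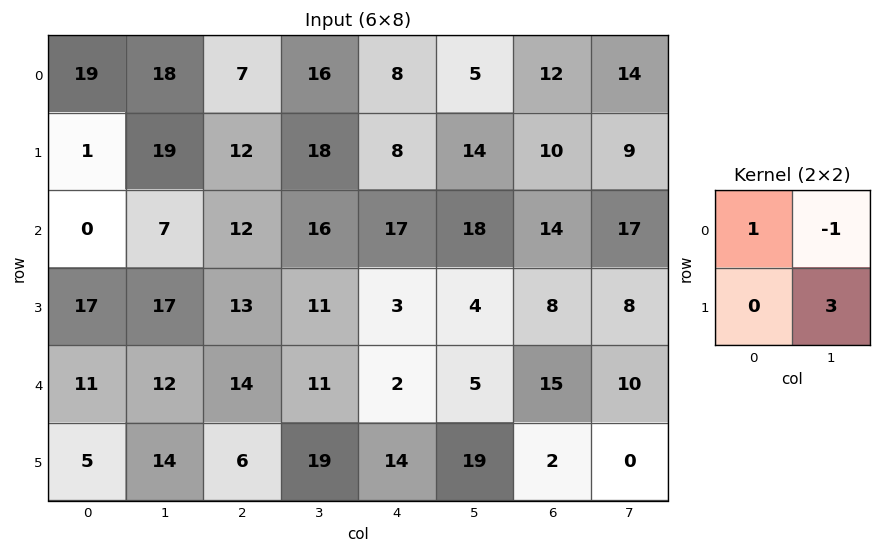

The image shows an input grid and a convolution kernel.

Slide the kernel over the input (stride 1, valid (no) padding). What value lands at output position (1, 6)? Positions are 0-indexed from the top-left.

52

The receptive field on the input at this output position is [10 9 / 14 17]. Elementwise product with the kernel and sum: 10·1 + 9·-1 + 17·3.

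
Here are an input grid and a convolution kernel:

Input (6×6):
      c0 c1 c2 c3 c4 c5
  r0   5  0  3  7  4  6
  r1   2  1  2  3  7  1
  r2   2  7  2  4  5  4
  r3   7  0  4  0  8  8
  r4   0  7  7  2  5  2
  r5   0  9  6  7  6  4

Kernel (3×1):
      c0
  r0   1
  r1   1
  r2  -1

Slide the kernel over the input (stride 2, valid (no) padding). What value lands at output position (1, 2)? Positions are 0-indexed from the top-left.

The receptive field on the input at this output position is [5 / 8 / 5]. Elementwise product with the kernel and sum: 5·1 + 8·1 + 5·-1.

8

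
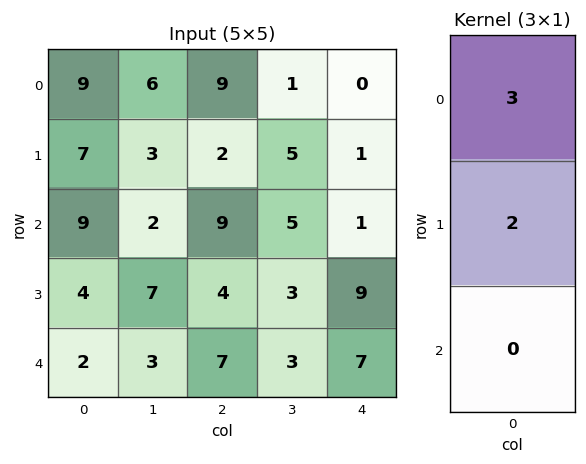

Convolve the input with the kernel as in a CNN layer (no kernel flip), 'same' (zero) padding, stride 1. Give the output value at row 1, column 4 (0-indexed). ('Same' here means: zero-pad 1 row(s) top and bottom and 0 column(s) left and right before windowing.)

The receptive field on the zero-padded input at this output position is [0 / 1 / 1]. Elementwise product with the kernel and sum: 0·3 + 1·2.

2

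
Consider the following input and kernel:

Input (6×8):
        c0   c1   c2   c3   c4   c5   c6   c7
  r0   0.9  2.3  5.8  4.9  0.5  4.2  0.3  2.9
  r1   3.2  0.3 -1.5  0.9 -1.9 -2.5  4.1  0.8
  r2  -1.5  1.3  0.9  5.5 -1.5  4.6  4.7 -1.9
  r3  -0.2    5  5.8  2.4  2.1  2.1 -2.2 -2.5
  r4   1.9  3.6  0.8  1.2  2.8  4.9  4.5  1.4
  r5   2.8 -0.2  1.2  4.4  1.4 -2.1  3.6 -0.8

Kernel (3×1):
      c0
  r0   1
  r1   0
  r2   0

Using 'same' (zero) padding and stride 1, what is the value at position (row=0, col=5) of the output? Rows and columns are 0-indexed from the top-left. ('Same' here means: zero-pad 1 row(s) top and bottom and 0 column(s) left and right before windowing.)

0

The receptive field on the zero-padded input at this output position is [0 / 4.2 / -2.5]. Elementwise product with the kernel and sum: 0·1.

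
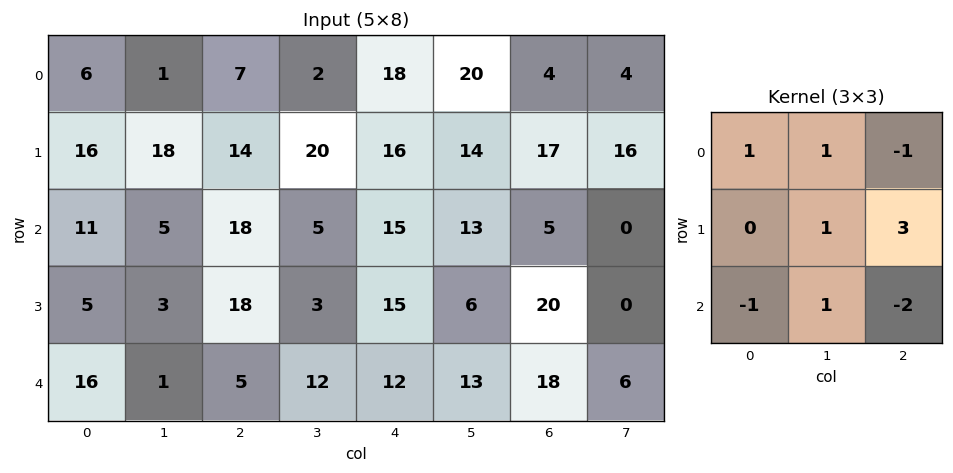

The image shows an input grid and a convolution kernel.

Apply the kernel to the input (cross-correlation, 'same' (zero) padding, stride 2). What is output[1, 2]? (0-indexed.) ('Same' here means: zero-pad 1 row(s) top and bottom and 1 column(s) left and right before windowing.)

The receptive field on the zero-padded input at this output position is [20 16 14 / 5 15 13 / 3 15 6]. Elementwise product with the kernel and sum: 20·1 + 16·1 + 14·-1 + 15·1 + 13·3 + 3·-1 + 15·1 + 6·-2.

76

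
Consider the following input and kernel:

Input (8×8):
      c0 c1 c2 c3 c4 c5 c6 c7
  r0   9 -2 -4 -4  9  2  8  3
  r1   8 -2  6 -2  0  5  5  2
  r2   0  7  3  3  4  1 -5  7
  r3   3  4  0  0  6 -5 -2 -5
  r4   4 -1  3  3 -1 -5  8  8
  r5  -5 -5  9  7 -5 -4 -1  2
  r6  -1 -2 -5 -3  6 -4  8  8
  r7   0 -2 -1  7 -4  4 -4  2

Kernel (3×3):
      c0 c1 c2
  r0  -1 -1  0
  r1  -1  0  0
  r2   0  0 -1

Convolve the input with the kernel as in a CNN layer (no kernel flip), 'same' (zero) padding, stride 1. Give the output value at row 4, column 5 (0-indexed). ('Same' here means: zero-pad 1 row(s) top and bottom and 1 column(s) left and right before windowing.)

1

The receptive field on the zero-padded input at this output position is [6 -5 -2 / -1 -5 8 / -5 -4 -1]. Elementwise product with the kernel and sum: 6·-1 + -5·-1 + -1·-1 + -1·-1.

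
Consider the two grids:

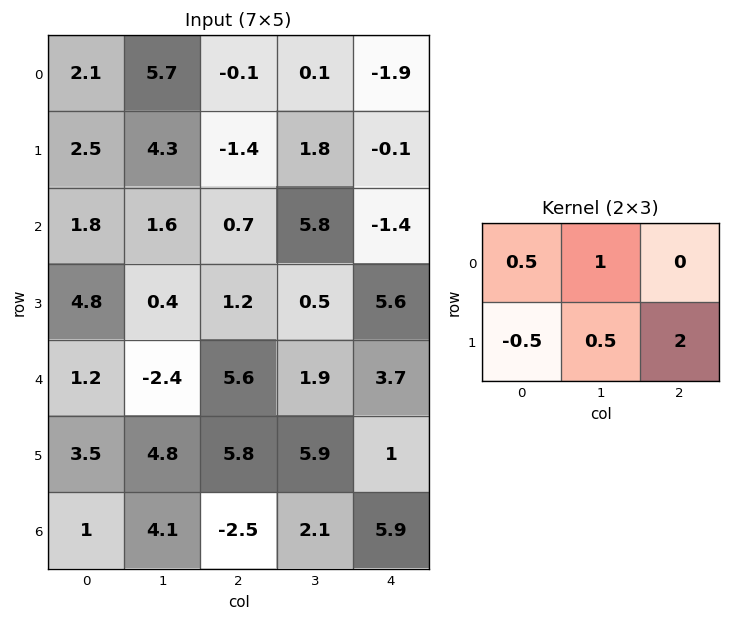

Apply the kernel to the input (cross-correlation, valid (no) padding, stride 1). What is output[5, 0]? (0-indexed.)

The receptive field on the input at this output position is [3.5 4.8 5.8 / 1 4.1 -2.5]. Elementwise product with the kernel and sum: 3.5·0.5 + 4.8·1 + 1·-0.5 + 4.1·0.5 + -2.5·2.

3.1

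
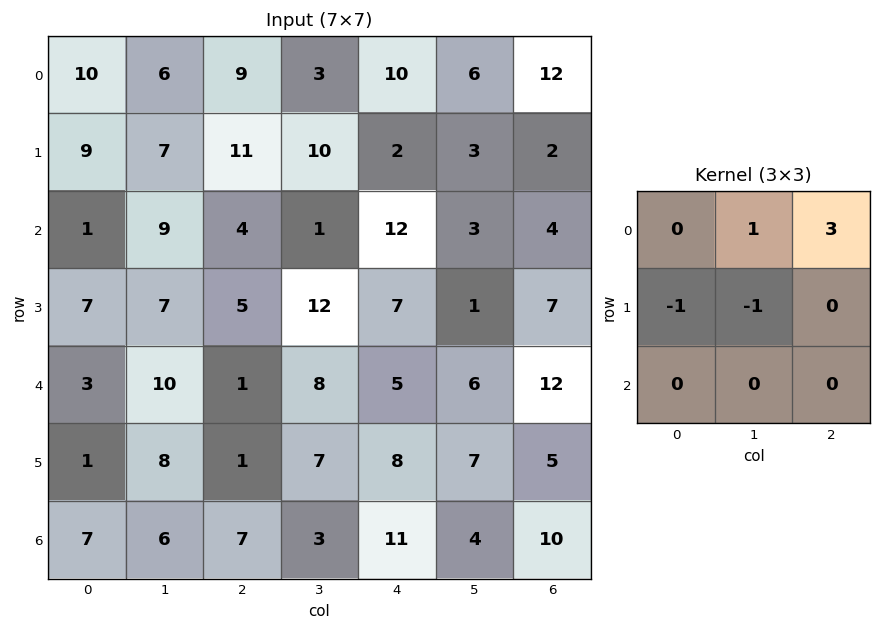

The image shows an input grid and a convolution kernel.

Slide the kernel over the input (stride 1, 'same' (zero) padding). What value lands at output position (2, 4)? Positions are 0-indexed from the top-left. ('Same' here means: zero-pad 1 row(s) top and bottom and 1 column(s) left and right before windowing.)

The receptive field on the zero-padded input at this output position is [10 2 3 / 1 12 3 / 12 7 1]. Elementwise product with the kernel and sum: 2·1 + 3·3 + 1·-1 + 12·-1.

-2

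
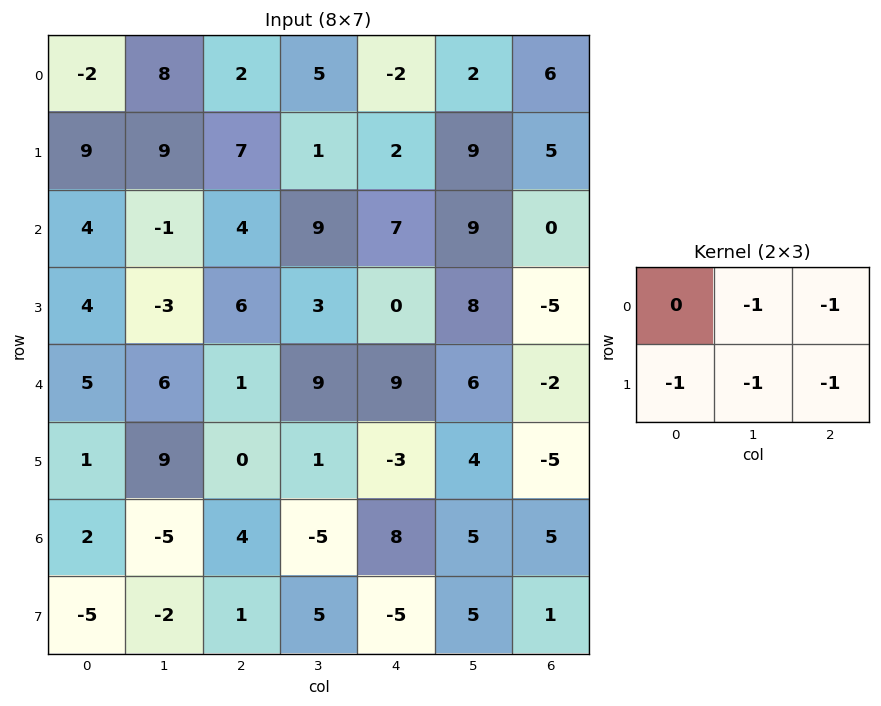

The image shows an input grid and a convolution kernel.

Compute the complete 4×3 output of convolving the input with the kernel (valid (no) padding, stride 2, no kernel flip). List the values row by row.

-35 -13 -24
-10 -25 -12
-17 -16 0
7 -4 -11

Output[0,0]: The receptive field on the input at this output position is [-2 8 2 / 9 9 7]. Elementwise product with the kernel and sum: 8·-1 + 2·-1 + 9·-1 + 9·-1 + 7·-1.
Output[0,1]: The receptive field on the input at this output position is [2 5 -2 / 7 1 2]. Elementwise product with the kernel and sum: 5·-1 + -2·-1 + 7·-1 + 1·-1 + 2·-1.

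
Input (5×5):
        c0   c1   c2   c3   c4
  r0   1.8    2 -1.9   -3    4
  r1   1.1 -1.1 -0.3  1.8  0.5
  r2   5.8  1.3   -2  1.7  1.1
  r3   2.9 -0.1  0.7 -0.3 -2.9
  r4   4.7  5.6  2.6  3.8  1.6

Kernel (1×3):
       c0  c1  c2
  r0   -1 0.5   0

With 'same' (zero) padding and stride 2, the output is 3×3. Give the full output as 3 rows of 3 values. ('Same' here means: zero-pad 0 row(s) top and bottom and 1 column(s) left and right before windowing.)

Output[0,0]: The receptive field on the zero-padded input at this output position is [0 1.8 2]. Elementwise product with the kernel and sum: 0·-1 + 1.8·0.5.
Output[0,1]: The receptive field on the zero-padded input at this output position is [2 -1.9 -3]. Elementwise product with the kernel and sum: 2·-1 + -1.9·0.5.

0.9 -2.95 5
2.9 -2.3 -1.15
2.35 -4.3 -3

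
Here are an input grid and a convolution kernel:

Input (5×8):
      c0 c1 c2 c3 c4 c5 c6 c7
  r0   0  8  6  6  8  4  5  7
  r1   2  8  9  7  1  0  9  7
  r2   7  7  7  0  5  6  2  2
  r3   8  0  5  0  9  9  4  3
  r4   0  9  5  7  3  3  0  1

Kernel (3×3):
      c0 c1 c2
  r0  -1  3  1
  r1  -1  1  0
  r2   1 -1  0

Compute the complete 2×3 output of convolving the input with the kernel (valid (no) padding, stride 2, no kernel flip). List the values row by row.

36 25 7
4 -9 15

Output[0,0]: The receptive field on the input at this output position is [0 8 6 / 2 8 9 / 7 7 7]. Elementwise product with the kernel and sum: 0·-1 + 8·3 + 6·1 + 2·-1 + 8·1 + 7·1 + 7·-1.
Output[0,1]: The receptive field on the input at this output position is [6 6 8 / 9 7 1 / 7 0 5]. Elementwise product with the kernel and sum: 6·-1 + 6·3 + 8·1 + 9·-1 + 7·1 + 7·1 + 0·-1.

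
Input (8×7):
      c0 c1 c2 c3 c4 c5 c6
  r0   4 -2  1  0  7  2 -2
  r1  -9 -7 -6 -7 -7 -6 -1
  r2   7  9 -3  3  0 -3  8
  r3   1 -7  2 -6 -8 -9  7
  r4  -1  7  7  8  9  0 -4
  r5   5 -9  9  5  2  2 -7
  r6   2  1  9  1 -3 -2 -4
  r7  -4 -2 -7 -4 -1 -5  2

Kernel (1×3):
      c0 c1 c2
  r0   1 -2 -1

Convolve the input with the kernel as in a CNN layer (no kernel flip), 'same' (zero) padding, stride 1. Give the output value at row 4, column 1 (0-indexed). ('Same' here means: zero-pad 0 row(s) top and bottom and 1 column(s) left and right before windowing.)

The receptive field on the zero-padded input at this output position is [-1 7 7]. Elementwise product with the kernel and sum: -1·1 + 7·-2 + 7·-1.

-22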